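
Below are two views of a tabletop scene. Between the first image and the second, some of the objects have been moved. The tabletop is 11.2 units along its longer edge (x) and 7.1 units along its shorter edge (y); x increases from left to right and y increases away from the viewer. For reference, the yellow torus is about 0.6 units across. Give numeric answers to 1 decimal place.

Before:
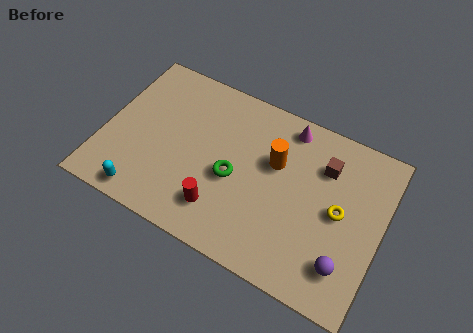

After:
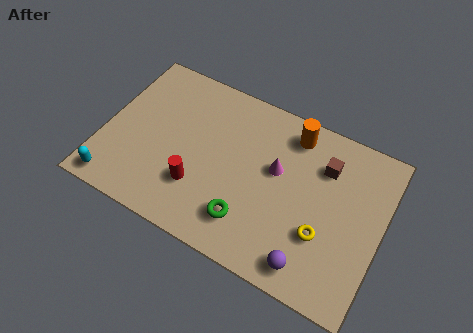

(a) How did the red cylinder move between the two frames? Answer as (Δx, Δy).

(-1.0, 0.5)

From the two frames, the red cylinder sits at roughly (5.0, 1.6) before and (4.0, 2.1) after.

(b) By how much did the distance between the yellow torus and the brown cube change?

+1.0

Before: roughly 1.8 units apart; after: 2.8. That's 1.0 units further apart.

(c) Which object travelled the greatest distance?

the magenta cone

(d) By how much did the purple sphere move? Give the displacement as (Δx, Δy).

(-1.3, -0.6)

The purple sphere was at about (10.0, 1.6) and moved to about (8.7, 1.0).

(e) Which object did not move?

the brown cube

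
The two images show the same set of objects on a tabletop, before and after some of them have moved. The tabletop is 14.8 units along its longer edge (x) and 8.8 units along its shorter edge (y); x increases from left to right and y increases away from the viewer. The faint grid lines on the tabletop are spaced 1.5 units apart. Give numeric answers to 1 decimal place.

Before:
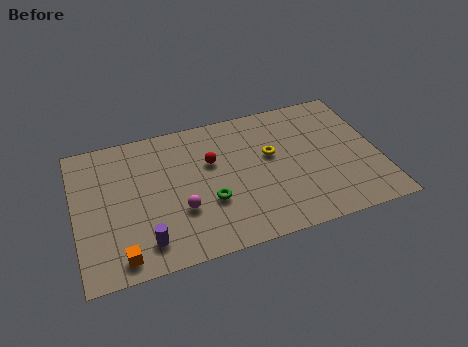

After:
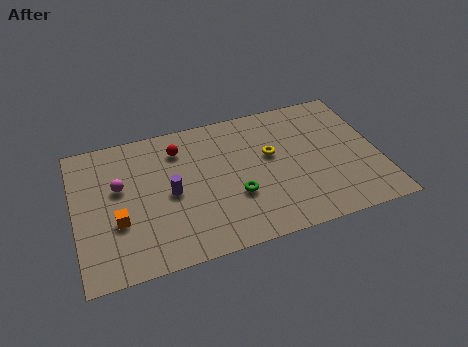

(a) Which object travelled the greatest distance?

the magenta sphere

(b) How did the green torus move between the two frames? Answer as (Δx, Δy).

(1.3, 0.0)

From the two frames, the green torus sits at roughly (6.4, 3.1) before and (7.7, 3.1) after.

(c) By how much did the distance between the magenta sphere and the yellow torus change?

+2.3

They were about 5.1 units apart before and 7.4 after — 2.3 units further apart.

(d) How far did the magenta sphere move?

3.6

From (5.0, 3.0) to (2.2, 5.3), the magenta sphere covered √(2.8² + 2.3²) ≈ 3.6 units.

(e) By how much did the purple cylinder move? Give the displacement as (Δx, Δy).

(1.4, 2.6)

The purple cylinder was at about (3.2, 1.6) and moved to about (4.6, 4.2).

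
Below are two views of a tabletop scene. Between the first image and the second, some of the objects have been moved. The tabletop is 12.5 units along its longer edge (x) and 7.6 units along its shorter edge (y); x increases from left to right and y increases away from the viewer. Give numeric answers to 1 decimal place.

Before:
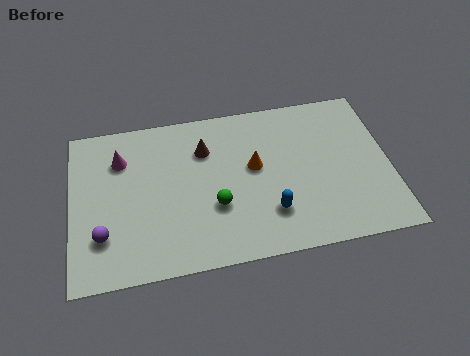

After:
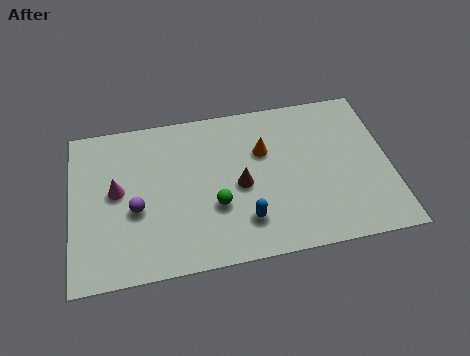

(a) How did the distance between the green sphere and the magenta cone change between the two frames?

-0.6

Before: roughly 4.6 units apart; after: 4.0. That's 0.6 units closer together.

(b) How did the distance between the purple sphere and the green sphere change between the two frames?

-1.3

The distance was about 4.4 in the first image and 3.1 in the second, so they moved 1.3 units closer together.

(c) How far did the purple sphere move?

1.6

The purple sphere moved from about (1.2, 2.1) to (2.5, 3.1), a distance of √(1.3² + 1.0²) ≈ 1.6.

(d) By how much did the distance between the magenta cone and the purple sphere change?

-2.4

The distance was about 3.6 in the first image and 1.2 in the second, so they moved 2.4 units closer together.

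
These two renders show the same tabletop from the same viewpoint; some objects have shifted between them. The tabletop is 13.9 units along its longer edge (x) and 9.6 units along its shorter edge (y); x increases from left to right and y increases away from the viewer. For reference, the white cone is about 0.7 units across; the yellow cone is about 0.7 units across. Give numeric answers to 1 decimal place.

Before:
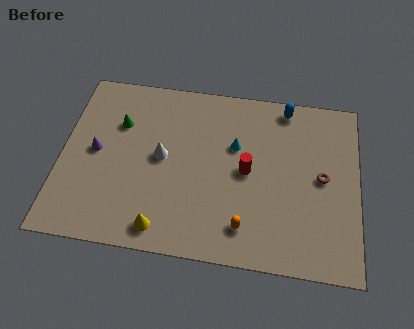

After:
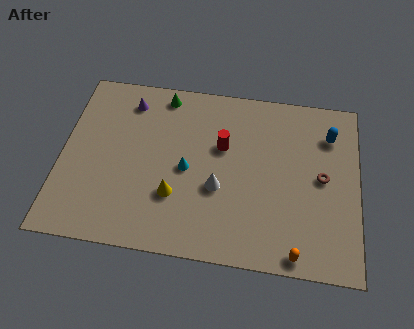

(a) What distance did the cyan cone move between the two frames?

2.7

From (8.1, 6.1) to (5.9, 4.5), the cyan cone covered √(2.2² + 1.6²) ≈ 2.7 units.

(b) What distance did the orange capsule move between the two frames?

2.6

The orange capsule moved from about (8.7, 1.8) to (11.1, 0.8), a distance of √(2.4² + 1.0²) ≈ 2.6.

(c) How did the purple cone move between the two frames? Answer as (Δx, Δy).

(1.4, 3.0)

From the two frames, the purple cone sits at roughly (1.6, 4.9) before and (3.0, 7.9) after.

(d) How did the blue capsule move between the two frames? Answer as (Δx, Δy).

(2.1, -1.3)

From the two frames, the blue capsule sits at roughly (10.4, 8.6) before and (12.5, 7.3) after.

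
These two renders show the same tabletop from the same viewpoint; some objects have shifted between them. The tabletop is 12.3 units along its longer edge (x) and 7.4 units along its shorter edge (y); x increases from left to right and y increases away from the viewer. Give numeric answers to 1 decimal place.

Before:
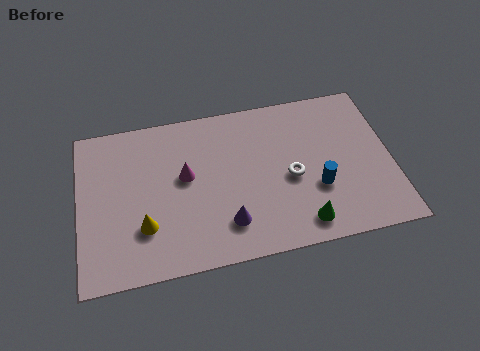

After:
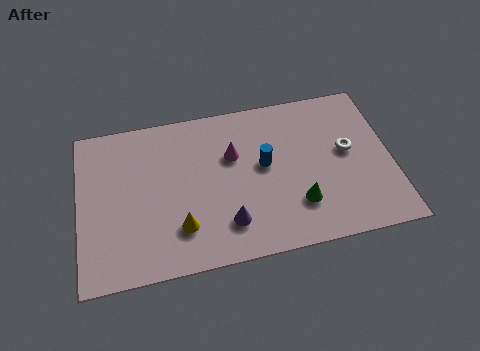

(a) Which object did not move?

the purple cone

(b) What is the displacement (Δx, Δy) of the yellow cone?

(1.4, -0.3)

The yellow cone was at about (2.5, 2.2) and moved to about (3.9, 1.9).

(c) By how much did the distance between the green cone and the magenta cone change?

-1.7

Before: roughly 5.4 units apart; after: 3.7. That's 1.7 units closer together.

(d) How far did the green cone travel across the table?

0.9

The green cone was near (8.6, 1.1) before and (8.5, 2.0) after, so it travelled √(0.1² + 0.9²) ≈ 0.9 units.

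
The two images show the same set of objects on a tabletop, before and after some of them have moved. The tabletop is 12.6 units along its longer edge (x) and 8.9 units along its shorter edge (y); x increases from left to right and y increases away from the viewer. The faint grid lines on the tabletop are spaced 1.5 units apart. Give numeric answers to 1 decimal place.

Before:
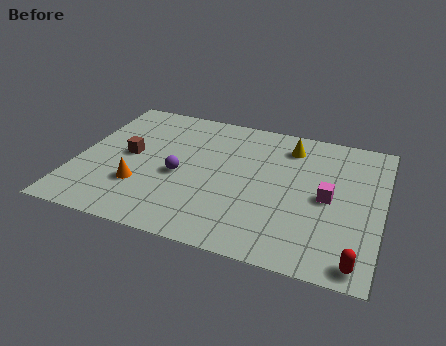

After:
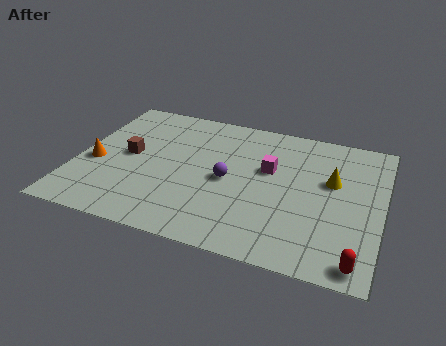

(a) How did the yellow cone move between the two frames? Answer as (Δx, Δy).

(1.9, -1.8)

The yellow cone was at about (8.6, 7.2) and moved to about (10.5, 5.4).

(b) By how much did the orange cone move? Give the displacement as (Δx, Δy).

(-2.0, 1.0)

The orange cone was at about (2.8, 2.7) and moved to about (0.8, 3.7).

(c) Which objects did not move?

the brown cube and the red capsule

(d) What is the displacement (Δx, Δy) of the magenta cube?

(-2.5, 1.1)

From the two frames, the magenta cube sits at roughly (10.4, 4.3) before and (7.9, 5.4) after.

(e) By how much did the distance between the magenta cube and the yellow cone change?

-0.8

Before: roughly 3.4 units apart; after: 2.6. That's 0.8 units closer together.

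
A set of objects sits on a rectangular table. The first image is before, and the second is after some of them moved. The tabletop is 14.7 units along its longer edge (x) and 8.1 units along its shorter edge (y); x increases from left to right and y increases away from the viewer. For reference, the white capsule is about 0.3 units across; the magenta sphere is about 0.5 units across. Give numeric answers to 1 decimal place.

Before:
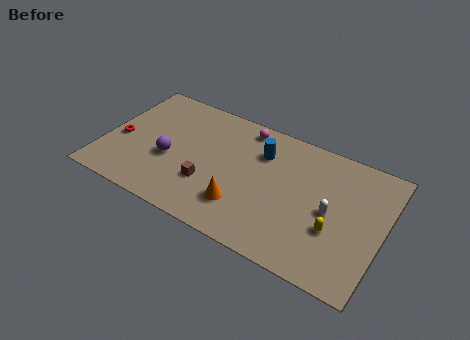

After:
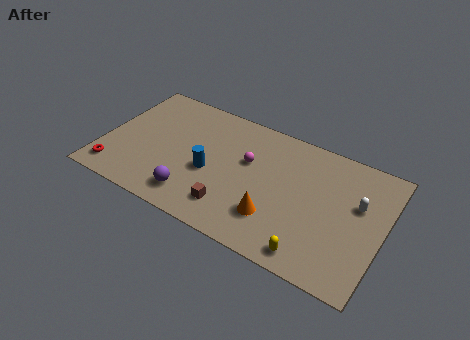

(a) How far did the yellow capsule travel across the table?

2.1

The yellow capsule was near (12.3, 2.9) before and (11.4, 1.0) after, so it travelled √(0.9² + 1.9²) ≈ 2.1 units.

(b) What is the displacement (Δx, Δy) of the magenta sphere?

(0.5, -2.1)

The magenta sphere started near (7.0, 7.1) and ended near (7.5, 5.0).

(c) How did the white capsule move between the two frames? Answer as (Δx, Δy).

(1.3, 1.1)

The white capsule was at about (12.0, 3.9) and moved to about (13.3, 5.0).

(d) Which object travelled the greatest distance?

the blue cylinder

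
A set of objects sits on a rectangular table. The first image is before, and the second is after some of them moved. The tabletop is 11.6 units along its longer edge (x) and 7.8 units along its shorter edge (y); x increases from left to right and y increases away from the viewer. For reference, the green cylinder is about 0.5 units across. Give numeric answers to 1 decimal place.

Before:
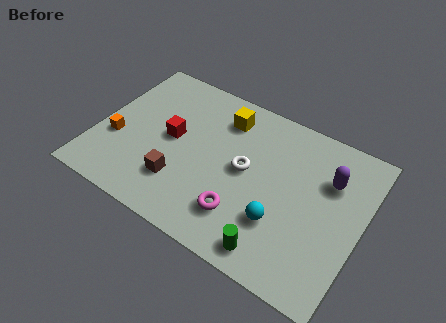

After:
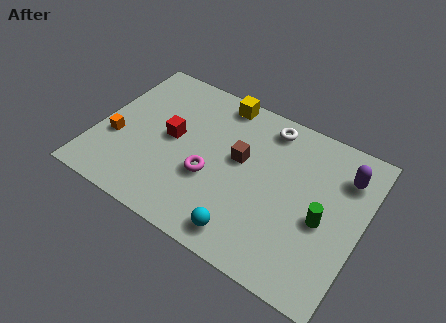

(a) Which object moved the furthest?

the brown cube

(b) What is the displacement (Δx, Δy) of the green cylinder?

(1.7, 2.4)

From the two frames, the green cylinder sits at roughly (8.3, 1.0) before and (10.0, 3.4) after.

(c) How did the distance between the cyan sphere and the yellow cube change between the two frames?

+1.4

The distance was about 4.9 in the first image and 6.3 in the second, so they moved 1.4 units further apart.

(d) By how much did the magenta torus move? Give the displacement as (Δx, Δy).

(-1.6, 1.1)

The magenta torus was at about (6.7, 1.9) and moved to about (5.1, 3.0).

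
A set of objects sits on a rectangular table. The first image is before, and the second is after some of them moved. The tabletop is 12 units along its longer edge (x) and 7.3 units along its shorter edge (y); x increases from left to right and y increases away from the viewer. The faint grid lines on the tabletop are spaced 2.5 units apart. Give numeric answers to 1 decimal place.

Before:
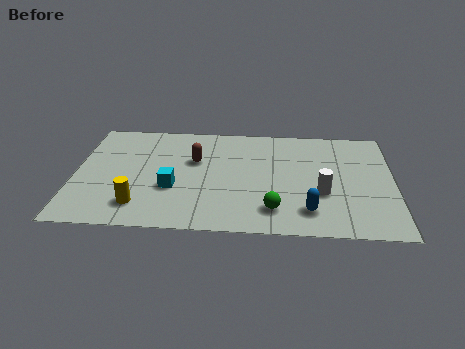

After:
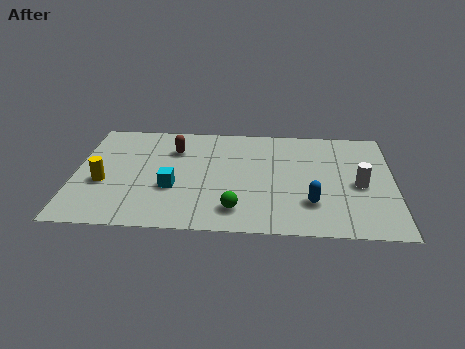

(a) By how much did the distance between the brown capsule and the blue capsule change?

+0.9

Before: roughly 5.3 units apart; after: 6.2. That's 0.9 units further apart.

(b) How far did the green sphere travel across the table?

1.4

The green sphere moved from about (7.5, 1.5) to (6.1, 1.4), a distance of √(1.4² + 0.1²) ≈ 1.4.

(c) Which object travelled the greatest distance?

the yellow cylinder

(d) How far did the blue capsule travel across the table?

0.5

The blue capsule was near (8.8, 1.5) before and (8.9, 2.0) after, so it travelled √(0.1² + 0.5²) ≈ 0.5 units.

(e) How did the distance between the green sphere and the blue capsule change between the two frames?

+1.6

The distance was about 1.3 in the first image and 2.9 in the second, so they moved 1.6 units further apart.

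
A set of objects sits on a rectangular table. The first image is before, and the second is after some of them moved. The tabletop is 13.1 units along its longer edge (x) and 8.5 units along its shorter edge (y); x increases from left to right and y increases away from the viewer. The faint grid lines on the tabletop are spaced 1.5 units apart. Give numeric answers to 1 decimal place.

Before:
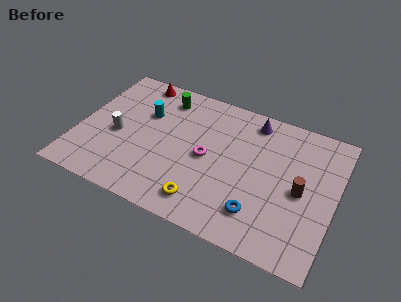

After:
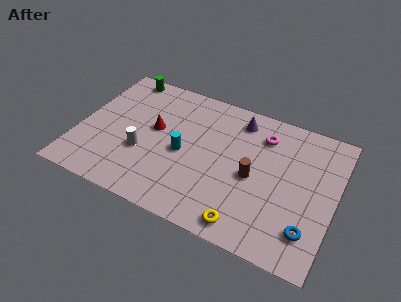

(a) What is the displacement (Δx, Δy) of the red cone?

(1.3, -2.8)

The red cone was at about (2.5, 7.6) and moved to about (3.8, 4.8).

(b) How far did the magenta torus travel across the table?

3.6

The magenta torus moved from about (6.6, 4.1) to (9.2, 6.6), a distance of √(2.6² + 2.5²) ≈ 3.6.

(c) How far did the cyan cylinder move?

2.8

From (3.2, 5.6) to (5.4, 3.9), the cyan cylinder covered √(2.2² + 1.7²) ≈ 2.8 units.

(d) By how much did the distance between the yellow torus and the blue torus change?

+0.4

The distance was about 2.7 in the first image and 3.1 in the second, so they moved 0.4 units further apart.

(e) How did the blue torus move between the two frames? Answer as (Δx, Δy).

(2.5, 0.0)

The blue torus started near (9.5, 1.9) and ended near (12.0, 1.9).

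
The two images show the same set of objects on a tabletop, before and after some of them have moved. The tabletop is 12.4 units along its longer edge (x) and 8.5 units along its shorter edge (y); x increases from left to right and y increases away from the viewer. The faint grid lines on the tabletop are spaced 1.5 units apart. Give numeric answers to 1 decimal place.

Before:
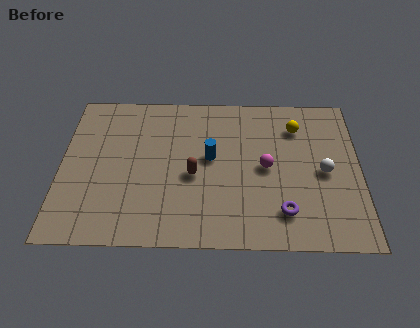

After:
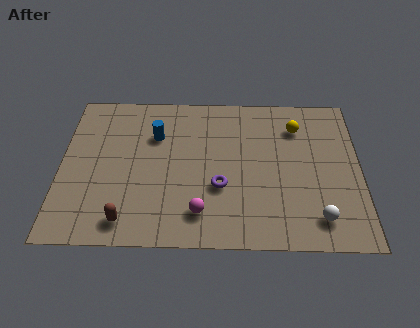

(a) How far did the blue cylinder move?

2.6

The blue cylinder moved from about (6.2, 4.7) to (3.9, 5.9), a distance of √(2.3² + 1.2²) ≈ 2.6.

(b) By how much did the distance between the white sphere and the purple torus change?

+1.5

The distance was about 2.8 in the first image and 4.3 in the second, so they moved 1.5 units further apart.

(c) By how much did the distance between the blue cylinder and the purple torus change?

-0.3

They were about 4.2 units apart before and 3.9 after — 0.3 units closer together.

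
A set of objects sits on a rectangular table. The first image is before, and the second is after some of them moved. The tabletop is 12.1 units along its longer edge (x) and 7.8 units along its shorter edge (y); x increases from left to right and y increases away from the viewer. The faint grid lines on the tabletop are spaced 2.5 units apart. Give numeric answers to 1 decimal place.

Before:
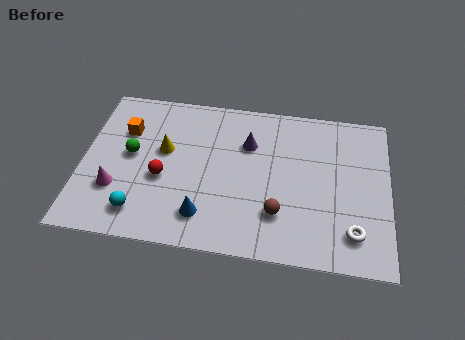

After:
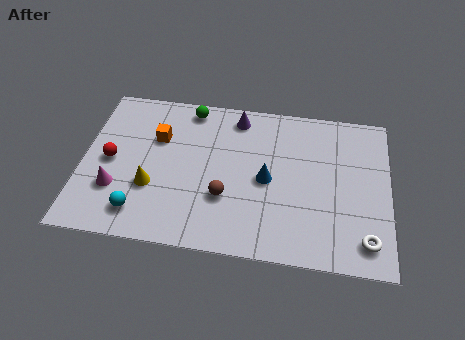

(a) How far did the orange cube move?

1.3

The orange cube was near (1.6, 5.4) before and (2.9, 5.2) after, so it travelled √(1.3² + 0.2²) ≈ 1.3 units.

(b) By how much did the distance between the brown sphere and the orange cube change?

-3.2

Before: roughly 7.0 units apart; after: 3.8. That's 3.2 units closer together.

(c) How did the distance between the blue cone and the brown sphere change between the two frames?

-1.0

The distance was about 2.9 in the first image and 1.9 in the second, so they moved 1.0 units closer together.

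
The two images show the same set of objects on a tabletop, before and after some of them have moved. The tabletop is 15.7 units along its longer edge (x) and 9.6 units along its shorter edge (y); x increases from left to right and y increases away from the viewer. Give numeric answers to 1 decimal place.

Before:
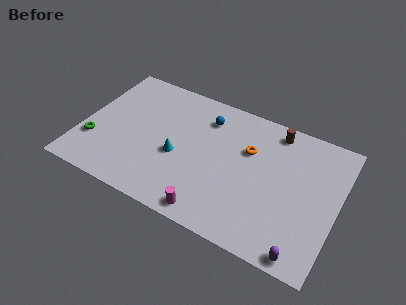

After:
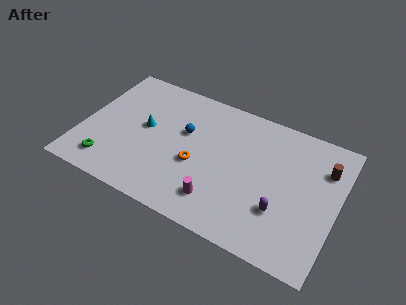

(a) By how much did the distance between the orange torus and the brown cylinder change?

+5.6

The distance was about 2.5 in the first image and 8.1 in the second, so they moved 5.6 units further apart.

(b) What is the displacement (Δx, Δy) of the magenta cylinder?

(0.3, 1.0)

The magenta cylinder was at about (8.5, 1.0) and moved to about (8.8, 2.0).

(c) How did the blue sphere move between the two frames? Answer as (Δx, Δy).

(-1.1, -1.6)

The blue sphere started near (7.3, 7.5) and ended near (6.2, 5.9).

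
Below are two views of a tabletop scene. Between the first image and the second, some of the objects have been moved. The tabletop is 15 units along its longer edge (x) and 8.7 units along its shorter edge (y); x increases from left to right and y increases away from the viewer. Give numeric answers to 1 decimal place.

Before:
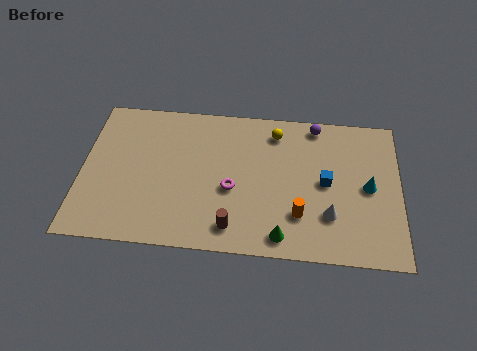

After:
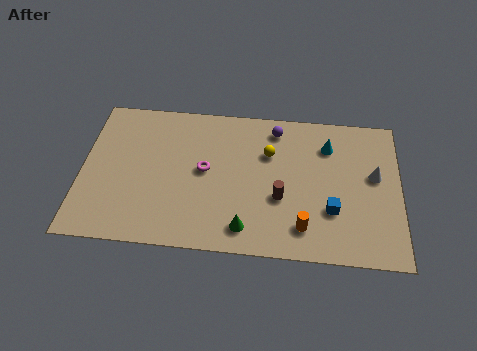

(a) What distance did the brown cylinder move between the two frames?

2.9

From (7.2, 1.4) to (9.4, 3.3), the brown cylinder covered √(2.2² + 1.9²) ≈ 2.9 units.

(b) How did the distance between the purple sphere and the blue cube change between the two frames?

+1.9

They were about 3.4 units apart before and 5.3 after — 1.9 units further apart.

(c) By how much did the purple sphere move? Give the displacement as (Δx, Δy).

(-1.9, -0.4)

The purple sphere started near (11.0, 7.8) and ended near (9.1, 7.4).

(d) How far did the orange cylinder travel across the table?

0.7

The orange cylinder moved from about (10.3, 2.4) to (10.5, 1.7), a distance of √(0.2² + 0.7²) ≈ 0.7.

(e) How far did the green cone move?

1.7

The green cone moved from about (9.5, 1.1) to (7.8, 1.4), a distance of √(1.7² + 0.3²) ≈ 1.7.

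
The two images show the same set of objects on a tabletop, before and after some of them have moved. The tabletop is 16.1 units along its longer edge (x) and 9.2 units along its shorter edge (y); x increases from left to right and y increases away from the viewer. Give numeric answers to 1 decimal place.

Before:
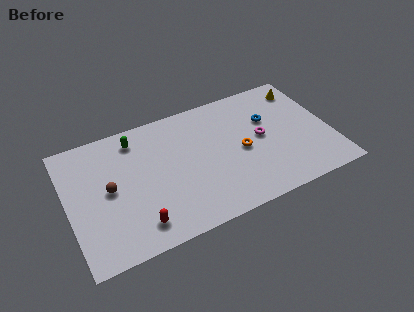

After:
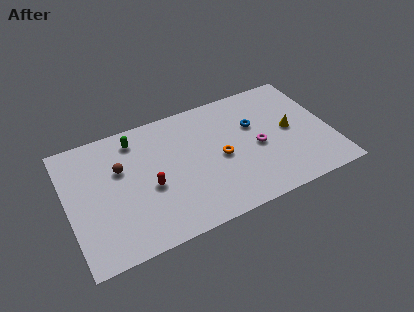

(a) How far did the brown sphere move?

1.4

The brown sphere was near (2.5, 4.7) before and (3.3, 5.9) after, so it travelled √(0.8² + 1.2²) ≈ 1.4 units.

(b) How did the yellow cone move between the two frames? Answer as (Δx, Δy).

(-1.2, -2.9)

The yellow cone started near (14.9, 7.6) and ended near (13.7, 4.7).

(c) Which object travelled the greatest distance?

the yellow cone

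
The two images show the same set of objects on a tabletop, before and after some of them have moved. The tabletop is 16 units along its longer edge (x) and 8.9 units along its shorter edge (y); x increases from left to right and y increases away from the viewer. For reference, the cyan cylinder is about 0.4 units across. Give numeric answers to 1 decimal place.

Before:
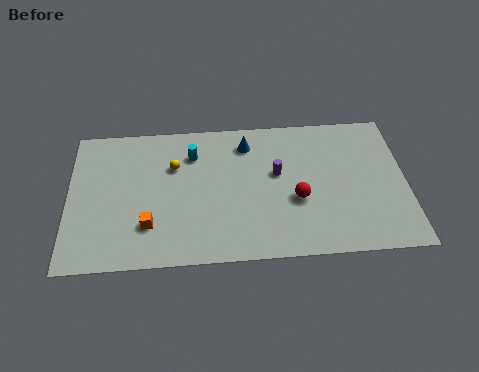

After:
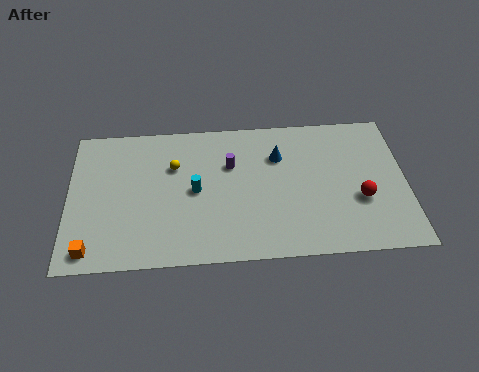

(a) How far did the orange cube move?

3.0

The orange cube moved from about (3.8, 2.4) to (1.1, 1.1), a distance of √(2.7² + 1.3²) ≈ 3.0.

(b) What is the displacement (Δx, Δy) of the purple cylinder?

(-2.2, 0.7)

The purple cylinder was at about (9.9, 5.2) and moved to about (7.7, 5.9).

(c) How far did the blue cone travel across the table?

1.7

From (8.5, 7.2) to (10.0, 6.3), the blue cone covered √(1.5² + 0.9²) ≈ 1.7 units.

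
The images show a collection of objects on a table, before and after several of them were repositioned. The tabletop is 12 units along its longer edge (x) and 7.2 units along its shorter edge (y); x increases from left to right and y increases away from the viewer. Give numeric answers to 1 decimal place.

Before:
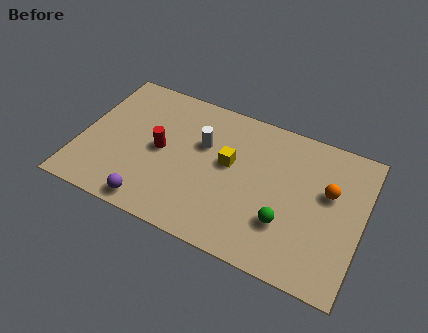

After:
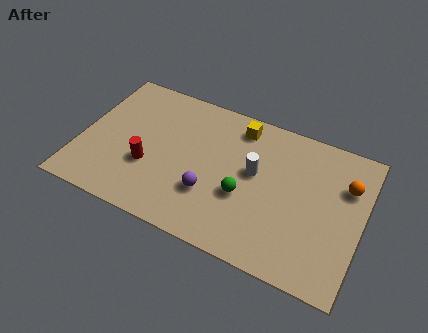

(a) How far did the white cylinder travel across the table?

2.4

The white cylinder was near (5.1, 4.6) before and (7.4, 4.1) after, so it travelled √(2.3² + 0.5²) ≈ 2.4 units.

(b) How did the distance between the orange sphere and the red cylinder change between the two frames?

+1.4

They were about 7.1 units apart before and 8.5 after — 1.4 units further apart.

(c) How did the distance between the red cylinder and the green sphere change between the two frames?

-1.6

Before: roughly 5.7 units apart; after: 4.1. That's 1.6 units closer together.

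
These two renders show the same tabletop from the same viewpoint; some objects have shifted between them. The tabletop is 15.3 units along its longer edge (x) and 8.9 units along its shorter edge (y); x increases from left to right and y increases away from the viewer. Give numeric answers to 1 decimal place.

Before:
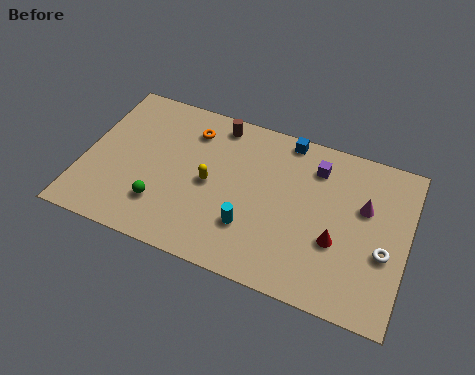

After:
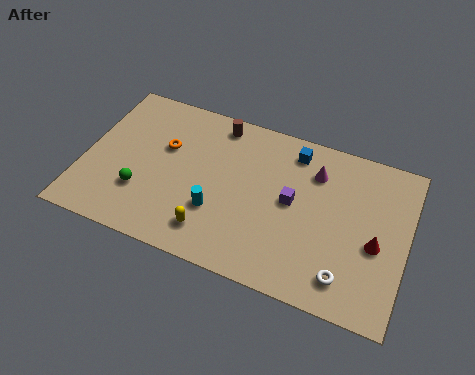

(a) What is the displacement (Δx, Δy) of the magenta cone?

(-2.4, 1.1)

The magenta cone was at about (13.2, 5.6) and moved to about (10.8, 6.7).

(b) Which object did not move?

the brown cylinder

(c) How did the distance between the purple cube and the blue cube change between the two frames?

+0.9

The distance was about 1.9 in the first image and 2.8 in the second, so they moved 0.9 units further apart.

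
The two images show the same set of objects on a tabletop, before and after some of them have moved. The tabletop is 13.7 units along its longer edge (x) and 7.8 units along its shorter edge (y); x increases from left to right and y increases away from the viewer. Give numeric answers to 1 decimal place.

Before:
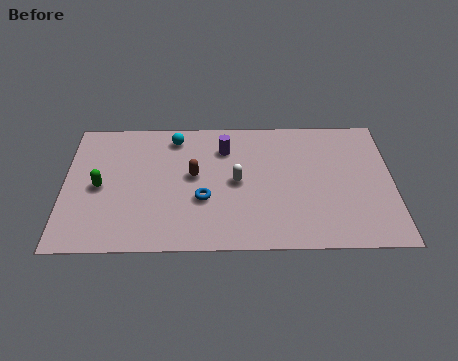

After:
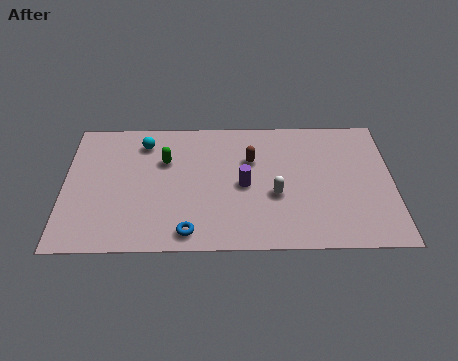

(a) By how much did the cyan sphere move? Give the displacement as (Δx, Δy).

(-1.3, -0.3)

The cyan sphere was at about (4.6, 6.6) and moved to about (3.3, 6.3).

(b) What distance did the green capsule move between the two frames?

3.1

From (1.5, 3.7) to (4.2, 5.2), the green capsule covered √(2.7² + 1.5²) ≈ 3.1 units.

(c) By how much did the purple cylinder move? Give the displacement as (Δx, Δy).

(0.8, -2.2)

From the two frames, the purple cylinder sits at roughly (6.7, 5.9) before and (7.5, 3.7) after.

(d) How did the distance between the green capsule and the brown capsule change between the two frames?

-0.3

Before: roughly 3.9 units apart; after: 3.6. That's 0.3 units closer together.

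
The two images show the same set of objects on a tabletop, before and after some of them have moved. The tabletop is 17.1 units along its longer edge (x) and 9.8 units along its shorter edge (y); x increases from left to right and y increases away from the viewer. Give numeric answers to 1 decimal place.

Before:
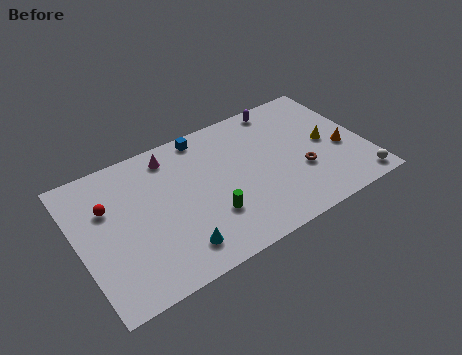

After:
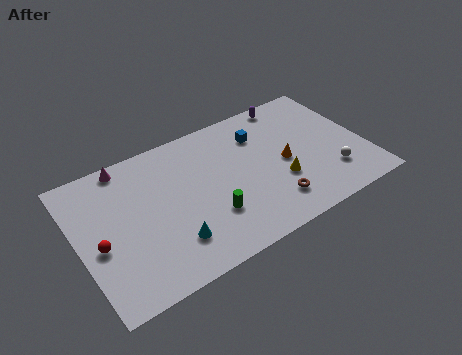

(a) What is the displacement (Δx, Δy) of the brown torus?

(-2.0, -1.4)

From the two frames, the brown torus sits at roughly (13.1, 3.5) before and (11.1, 2.1) after.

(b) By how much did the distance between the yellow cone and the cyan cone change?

-3.3

They were about 10.1 units apart before and 6.8 after — 3.3 units closer together.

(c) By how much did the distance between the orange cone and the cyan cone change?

-3.1

Before: roughly 10.6 units apart; after: 7.5. That's 3.1 units closer together.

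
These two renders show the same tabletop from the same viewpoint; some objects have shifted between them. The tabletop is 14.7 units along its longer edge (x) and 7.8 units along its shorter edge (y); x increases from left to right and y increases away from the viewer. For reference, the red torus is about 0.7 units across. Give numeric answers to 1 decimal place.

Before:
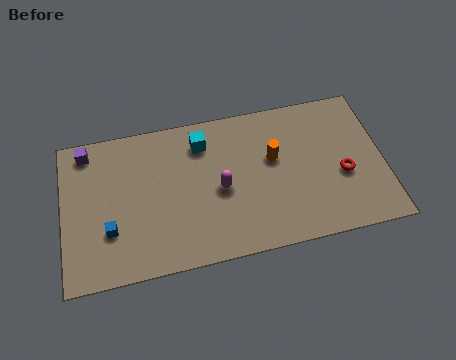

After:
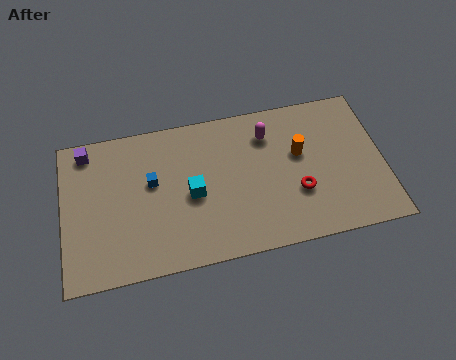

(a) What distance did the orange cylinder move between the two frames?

1.2

The orange cylinder was near (9.7, 4.7) before and (10.9, 4.7) after, so it travelled √(1.2² + 0.0²) ≈ 1.2 units.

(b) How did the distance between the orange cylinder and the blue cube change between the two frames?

-1.1

Before: roughly 7.9 units apart; after: 6.8. That's 1.1 units closer together.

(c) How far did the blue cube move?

2.9

The blue cube moved from about (2.1, 2.5) to (4.1, 4.6), a distance of √(2.0² + 2.1²) ≈ 2.9.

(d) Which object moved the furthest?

the magenta capsule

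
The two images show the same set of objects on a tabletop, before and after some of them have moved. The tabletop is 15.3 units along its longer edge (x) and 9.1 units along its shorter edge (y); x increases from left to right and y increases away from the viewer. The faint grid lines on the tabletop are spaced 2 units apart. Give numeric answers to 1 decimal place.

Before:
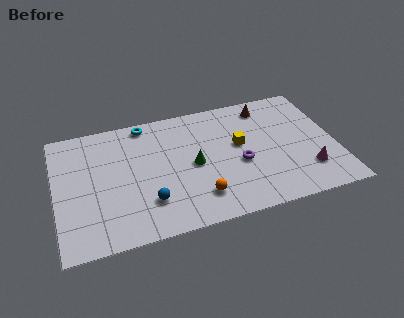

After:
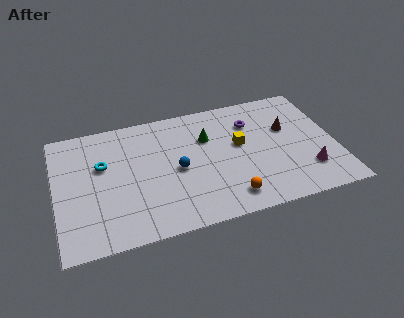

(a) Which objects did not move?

the yellow cube and the magenta cone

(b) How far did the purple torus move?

3.0

The purple torus was near (10.0, 3.8) before and (10.9, 6.7) after, so it travelled √(0.9² + 2.9²) ≈ 3.0 units.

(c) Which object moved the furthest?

the cyan torus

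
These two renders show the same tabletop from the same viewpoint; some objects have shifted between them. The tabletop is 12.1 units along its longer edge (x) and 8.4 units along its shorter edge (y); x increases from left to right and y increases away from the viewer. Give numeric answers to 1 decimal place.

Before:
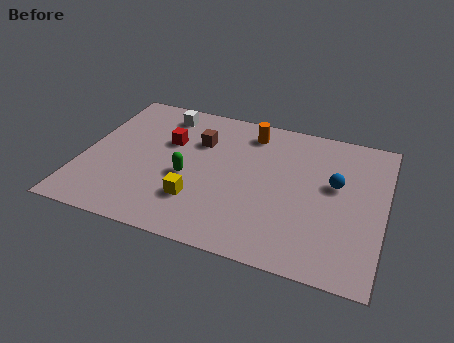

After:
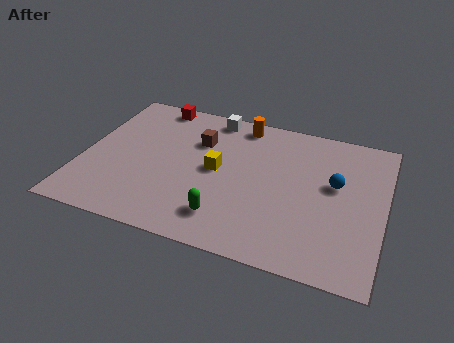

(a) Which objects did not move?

the brown cube and the blue sphere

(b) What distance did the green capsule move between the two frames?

2.5

The green capsule was near (4.3, 3.5) before and (6.0, 1.7) after, so it travelled √(1.7² + 1.8²) ≈ 2.5 units.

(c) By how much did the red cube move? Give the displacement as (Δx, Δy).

(-0.8, 2.2)

The red cube started near (3.3, 5.4) and ended near (2.5, 7.6).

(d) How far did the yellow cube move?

2.1

From (4.8, 2.3) to (5.4, 4.3), the yellow cube covered √(0.6² + 2.0²) ≈ 2.1 units.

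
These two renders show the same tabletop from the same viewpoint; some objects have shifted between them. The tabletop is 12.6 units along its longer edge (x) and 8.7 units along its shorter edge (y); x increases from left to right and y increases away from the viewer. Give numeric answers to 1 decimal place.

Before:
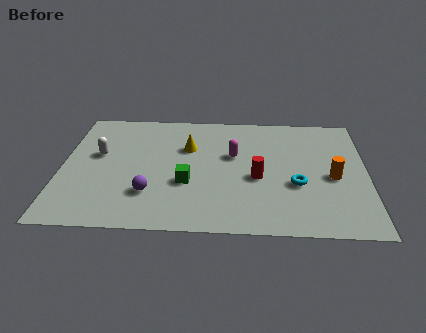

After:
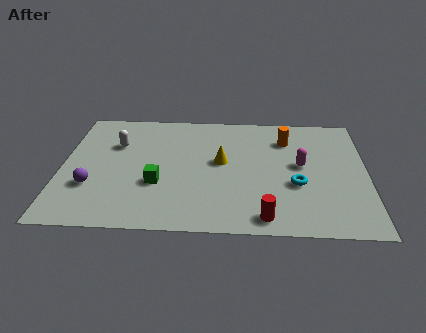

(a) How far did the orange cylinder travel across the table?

3.3

The orange cylinder was near (11.2, 3.9) before and (9.3, 6.6) after, so it travelled √(1.9² + 2.7²) ≈ 3.3 units.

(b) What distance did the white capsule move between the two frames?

1.1

From (1.5, 5.1) to (2.2, 5.9), the white capsule covered √(0.7² + 0.8²) ≈ 1.1 units.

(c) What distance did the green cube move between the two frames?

1.2

The green cube moved from about (5.2, 3.2) to (4.0, 3.1), a distance of √(1.2² + 0.1²) ≈ 1.2.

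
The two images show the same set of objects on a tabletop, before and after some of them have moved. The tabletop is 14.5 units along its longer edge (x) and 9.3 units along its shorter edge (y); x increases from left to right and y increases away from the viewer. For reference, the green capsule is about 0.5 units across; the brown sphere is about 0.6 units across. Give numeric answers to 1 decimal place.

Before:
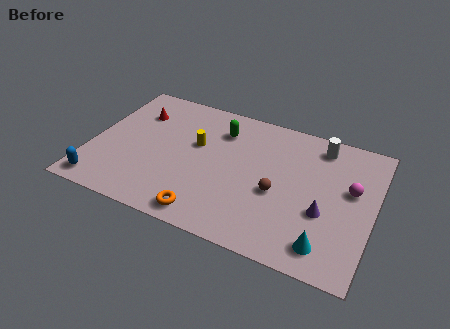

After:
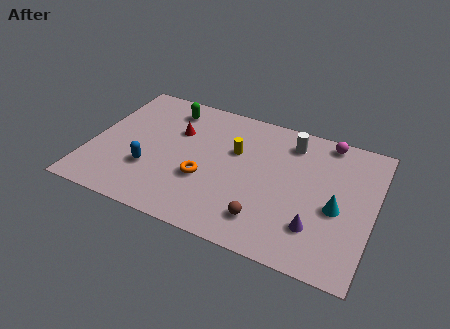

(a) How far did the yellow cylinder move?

2.0

The yellow cylinder moved from about (5.3, 5.6) to (7.3, 5.9), a distance of √(2.0² + 0.3²) ≈ 2.0.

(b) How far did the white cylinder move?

1.5

The white cylinder was near (11.5, 7.9) before and (10.0, 7.6) after, so it travelled √(1.5² + 0.3²) ≈ 1.5 units.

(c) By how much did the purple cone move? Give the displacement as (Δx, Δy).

(-0.3, -1.1)

The purple cone was at about (12.1, 3.5) and moved to about (11.8, 2.4).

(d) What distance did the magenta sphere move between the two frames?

3.3

From (13.3, 5.5) to (11.8, 8.4), the magenta sphere covered √(1.5² + 2.9²) ≈ 3.3 units.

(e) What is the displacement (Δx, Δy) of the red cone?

(2.2, -0.6)

The red cone started near (2.0, 6.8) and ended near (4.2, 6.2).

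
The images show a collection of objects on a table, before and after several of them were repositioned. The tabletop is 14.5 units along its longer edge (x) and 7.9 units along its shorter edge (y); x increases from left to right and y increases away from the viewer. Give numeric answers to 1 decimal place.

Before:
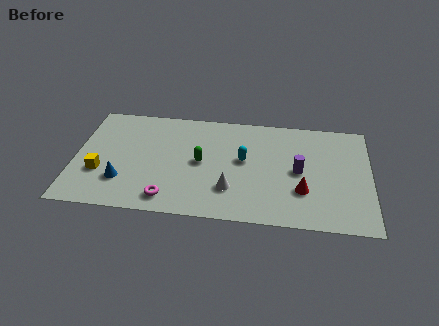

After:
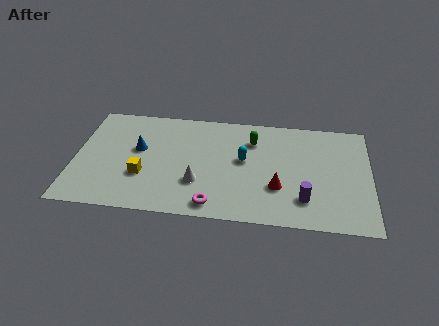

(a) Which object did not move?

the cyan capsule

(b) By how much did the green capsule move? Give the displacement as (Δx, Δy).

(2.5, 1.9)

From the two frames, the green capsule sits at roughly (6.2, 4.0) before and (8.7, 5.9) after.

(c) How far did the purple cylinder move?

2.0

The purple cylinder moved from about (11.0, 3.9) to (11.3, 1.9), a distance of √(0.3² + 2.0²) ≈ 2.0.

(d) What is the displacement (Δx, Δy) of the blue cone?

(0.7, 2.4)

The blue cone started near (2.4, 2.2) and ended near (3.1, 4.6).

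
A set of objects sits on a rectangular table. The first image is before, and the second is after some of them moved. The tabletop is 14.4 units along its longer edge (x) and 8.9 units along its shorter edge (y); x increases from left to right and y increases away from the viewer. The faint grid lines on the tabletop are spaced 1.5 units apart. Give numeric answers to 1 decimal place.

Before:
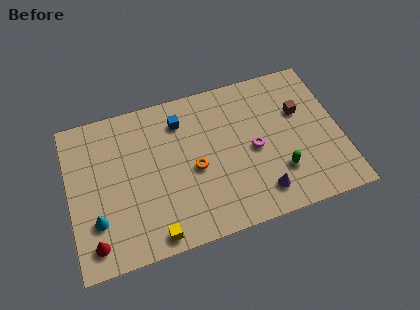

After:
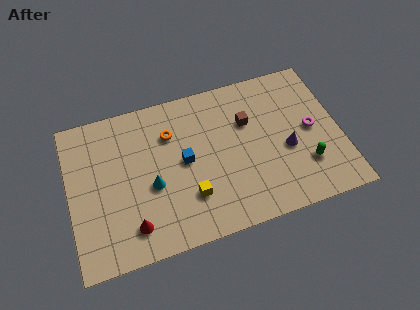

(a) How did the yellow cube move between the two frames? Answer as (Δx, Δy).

(2.0, 1.6)

From the two frames, the yellow cube sits at roughly (4.2, 0.9) before and (6.2, 2.5) after.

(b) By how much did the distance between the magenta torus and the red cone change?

+1.1

They were about 9.1 units apart before and 10.2 after — 1.1 units further apart.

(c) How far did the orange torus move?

2.6

The orange torus was near (6.6, 4.0) before and (5.5, 6.4) after, so it travelled √(1.1² + 2.4²) ≈ 2.6 units.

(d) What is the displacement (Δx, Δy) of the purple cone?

(1.6, 2.1)

The purple cone was at about (9.9, 1.6) and moved to about (11.5, 3.7).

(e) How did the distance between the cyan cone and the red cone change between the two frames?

+1.1

Before: roughly 1.2 units apart; after: 2.3. That's 1.1 units further apart.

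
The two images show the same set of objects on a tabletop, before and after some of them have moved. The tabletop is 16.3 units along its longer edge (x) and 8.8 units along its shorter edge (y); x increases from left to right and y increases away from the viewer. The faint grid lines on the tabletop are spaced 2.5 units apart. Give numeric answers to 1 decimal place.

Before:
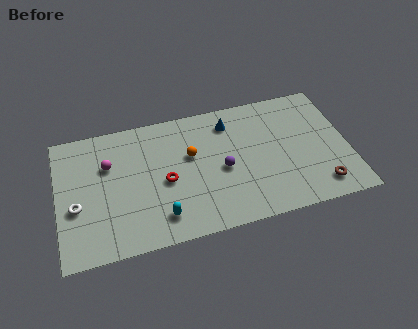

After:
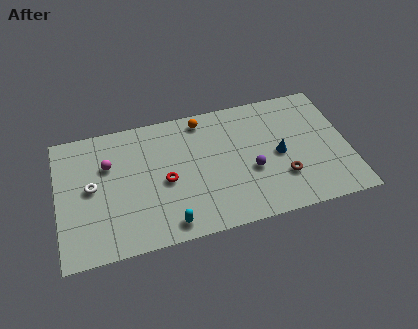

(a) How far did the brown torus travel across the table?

2.3

From (14.5, 1.5) to (12.5, 2.6), the brown torus covered √(2.0² + 1.1²) ≈ 2.3 units.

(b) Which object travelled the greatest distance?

the blue cone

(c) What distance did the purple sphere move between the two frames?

1.7

The purple sphere was near (9.2, 4.0) before and (10.8, 3.5) after, so it travelled √(1.6² + 0.5²) ≈ 1.7 units.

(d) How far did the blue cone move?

3.9

The blue cone moved from about (9.8, 7.1) to (12.4, 4.2), a distance of √(2.6² + 2.9²) ≈ 3.9.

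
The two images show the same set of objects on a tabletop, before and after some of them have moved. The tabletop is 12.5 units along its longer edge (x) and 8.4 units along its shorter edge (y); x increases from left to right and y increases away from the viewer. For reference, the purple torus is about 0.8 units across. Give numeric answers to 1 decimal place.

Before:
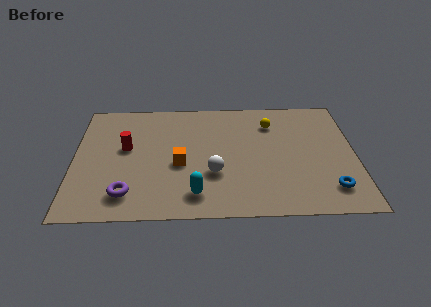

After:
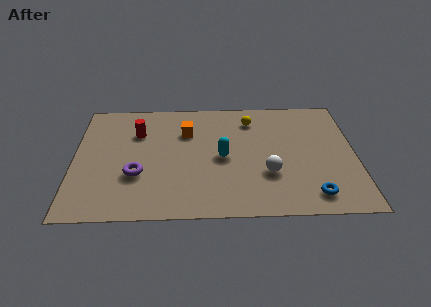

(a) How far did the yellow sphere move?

0.9

The yellow sphere moved from about (8.8, 6.4) to (7.9, 6.7), a distance of √(0.9² + 0.3²) ≈ 0.9.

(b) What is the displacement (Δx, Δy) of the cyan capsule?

(1.2, 2.5)

From the two frames, the cyan capsule sits at roughly (5.4, 1.5) before and (6.6, 4.0) after.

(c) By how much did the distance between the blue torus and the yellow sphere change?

+0.7

They were about 5.3 units apart before and 6.0 after — 0.7 units further apart.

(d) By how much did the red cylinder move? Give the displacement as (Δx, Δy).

(0.5, 1.1)

The red cylinder was at about (2.3, 4.8) and moved to about (2.8, 5.9).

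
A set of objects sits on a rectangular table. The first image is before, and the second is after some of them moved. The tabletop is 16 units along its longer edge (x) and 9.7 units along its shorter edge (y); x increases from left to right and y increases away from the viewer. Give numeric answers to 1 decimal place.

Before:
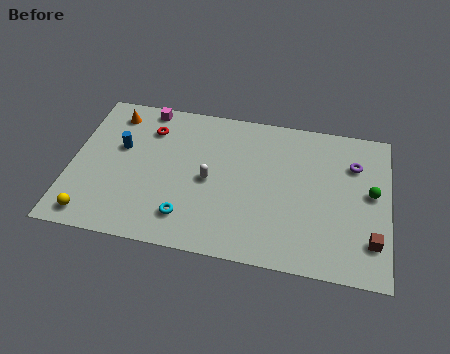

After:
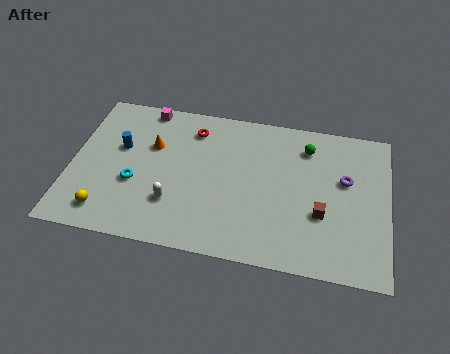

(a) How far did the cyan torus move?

3.2

From (6.0, 2.0) to (3.3, 3.7), the cyan torus covered √(2.7² + 1.7²) ≈ 3.2 units.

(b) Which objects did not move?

the magenta cube and the blue cylinder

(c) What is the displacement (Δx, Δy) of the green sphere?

(-3.3, 2.4)

The green sphere started near (15.1, 5.3) and ended near (11.8, 7.7).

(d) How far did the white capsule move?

2.5

The white capsule was near (7.0, 4.6) before and (5.3, 2.8) after, so it travelled √(1.7² + 1.8²) ≈ 2.5 units.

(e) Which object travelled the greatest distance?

the green sphere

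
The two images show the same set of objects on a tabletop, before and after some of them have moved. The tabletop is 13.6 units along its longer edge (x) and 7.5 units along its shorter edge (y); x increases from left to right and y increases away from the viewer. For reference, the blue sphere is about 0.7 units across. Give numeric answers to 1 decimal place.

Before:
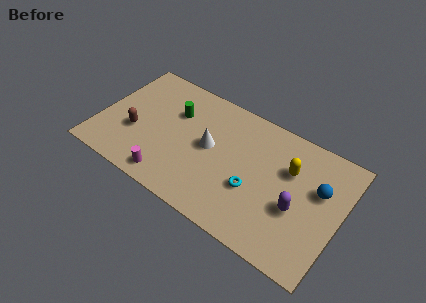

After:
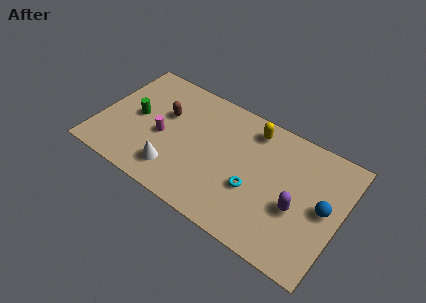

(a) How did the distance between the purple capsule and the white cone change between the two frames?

+1.6

The distance was about 5.2 in the first image and 6.8 in the second, so they moved 1.6 units further apart.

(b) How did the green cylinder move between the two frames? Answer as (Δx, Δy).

(-2.0, -1.3)

The green cylinder was at about (4.0, 5.1) and moved to about (2.0, 3.8).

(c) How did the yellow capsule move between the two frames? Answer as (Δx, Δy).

(-2.3, 1.3)

The yellow capsule was at about (10.6, 5.0) and moved to about (8.3, 6.3).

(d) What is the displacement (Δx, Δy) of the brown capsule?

(1.4, 1.9)

The brown capsule was at about (2.1, 2.8) and moved to about (3.5, 4.7).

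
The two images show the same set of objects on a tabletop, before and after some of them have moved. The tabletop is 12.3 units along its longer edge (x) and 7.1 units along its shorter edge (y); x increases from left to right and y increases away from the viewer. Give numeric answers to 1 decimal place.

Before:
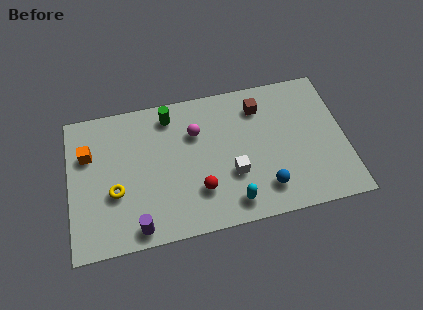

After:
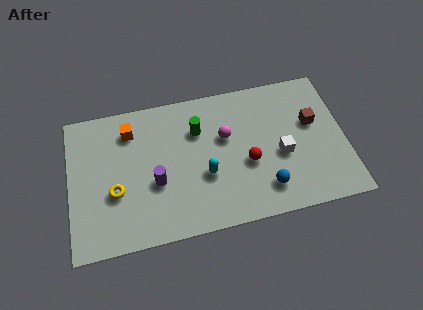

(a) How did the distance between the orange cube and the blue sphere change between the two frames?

-1.3

The distance was about 8.4 in the first image and 7.1 in the second, so they moved 1.3 units closer together.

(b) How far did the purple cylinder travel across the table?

2.2

The purple cylinder moved from about (2.9, 0.8) to (3.8, 2.8), a distance of √(0.9² + 2.0²) ≈ 2.2.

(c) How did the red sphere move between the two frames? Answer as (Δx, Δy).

(2.2, 0.9)

From the two frames, the red sphere sits at roughly (5.7, 2.0) before and (7.9, 2.9) after.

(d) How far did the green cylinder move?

1.6

From (4.6, 6.0) to (5.8, 5.0), the green cylinder covered √(1.2² + 1.0²) ≈ 1.6 units.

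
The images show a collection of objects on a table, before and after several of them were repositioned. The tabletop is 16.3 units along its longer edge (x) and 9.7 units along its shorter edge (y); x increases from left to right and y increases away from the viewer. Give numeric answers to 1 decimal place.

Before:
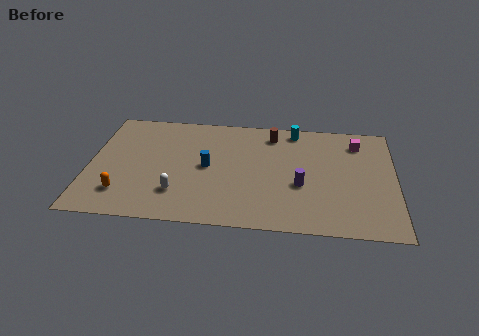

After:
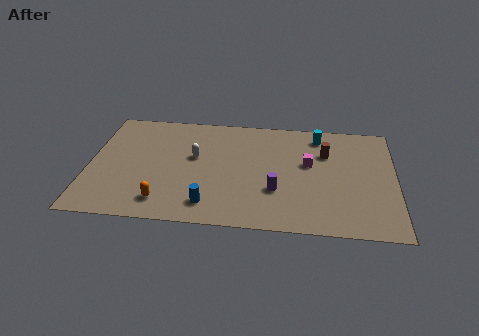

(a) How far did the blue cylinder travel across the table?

3.2

From (6.3, 4.9) to (6.5, 1.7), the blue cylinder covered √(0.2² + 3.2²) ≈ 3.2 units.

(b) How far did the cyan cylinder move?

1.4

The cyan cylinder moved from about (10.9, 8.6) to (12.2, 8.2), a distance of √(1.3² + 0.4²) ≈ 1.4.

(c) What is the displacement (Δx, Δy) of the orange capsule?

(2.2, -0.5)

The orange capsule was at about (1.9, 2.2) and moved to about (4.1, 1.7).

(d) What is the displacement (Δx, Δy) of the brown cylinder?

(2.9, -1.4)

From the two frames, the brown cylinder sits at roughly (9.7, 8.1) before and (12.6, 6.7) after.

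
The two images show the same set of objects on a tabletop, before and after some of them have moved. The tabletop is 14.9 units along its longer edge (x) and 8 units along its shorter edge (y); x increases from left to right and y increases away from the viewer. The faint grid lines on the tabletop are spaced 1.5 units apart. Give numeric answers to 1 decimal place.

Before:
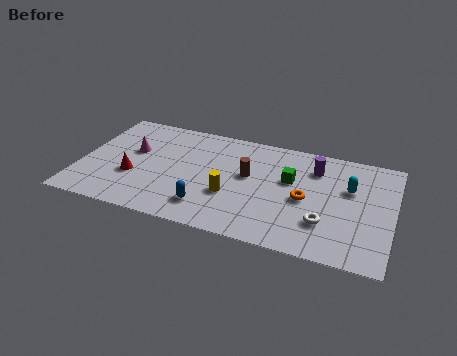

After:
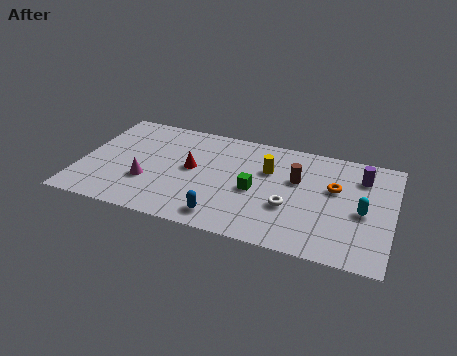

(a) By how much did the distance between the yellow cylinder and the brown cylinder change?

-0.4

The distance was about 1.8 in the first image and 1.4 in the second, so they moved 0.4 units closer together.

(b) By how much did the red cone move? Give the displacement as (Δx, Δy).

(2.7, 1.4)

The red cone was at about (2.6, 2.9) and moved to about (5.3, 4.3).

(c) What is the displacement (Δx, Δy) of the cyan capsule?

(0.7, -1.5)

The cyan capsule was at about (12.8, 5.1) and moved to about (13.5, 3.6).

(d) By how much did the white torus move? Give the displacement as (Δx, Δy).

(-1.7, 0.6)

The white torus started near (11.8, 2.3) and ended near (10.1, 2.9).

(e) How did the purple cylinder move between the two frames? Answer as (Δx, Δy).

(2.2, 0.0)

The purple cylinder started near (11.1, 6.1) and ended near (13.3, 6.1).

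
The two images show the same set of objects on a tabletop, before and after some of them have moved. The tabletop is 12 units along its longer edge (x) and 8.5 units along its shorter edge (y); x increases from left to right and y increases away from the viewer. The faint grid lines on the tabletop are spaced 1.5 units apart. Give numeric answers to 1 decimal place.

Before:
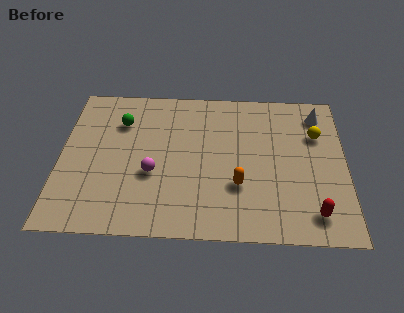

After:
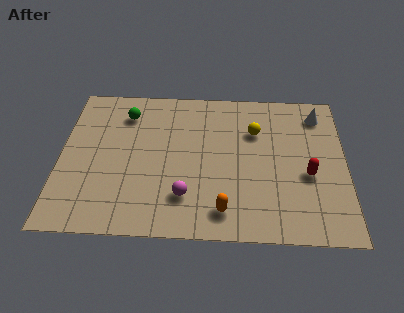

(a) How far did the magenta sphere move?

1.8

The magenta sphere was near (3.9, 3.3) before and (5.3, 2.1) after, so it travelled √(1.4² + 1.2²) ≈ 1.8 units.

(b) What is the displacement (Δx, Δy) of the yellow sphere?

(-2.6, 0.1)

From the two frames, the yellow sphere sits at roughly (10.8, 5.8) before and (8.2, 5.9) after.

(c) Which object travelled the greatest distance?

the yellow sphere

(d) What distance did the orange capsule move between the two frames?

1.5

The orange capsule was near (7.5, 2.8) before and (6.9, 1.4) after, so it travelled √(0.6² + 1.4²) ≈ 1.5 units.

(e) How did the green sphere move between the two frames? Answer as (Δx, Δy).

(0.2, 0.5)

From the two frames, the green sphere sits at roughly (2.5, 6.2) before and (2.7, 6.7) after.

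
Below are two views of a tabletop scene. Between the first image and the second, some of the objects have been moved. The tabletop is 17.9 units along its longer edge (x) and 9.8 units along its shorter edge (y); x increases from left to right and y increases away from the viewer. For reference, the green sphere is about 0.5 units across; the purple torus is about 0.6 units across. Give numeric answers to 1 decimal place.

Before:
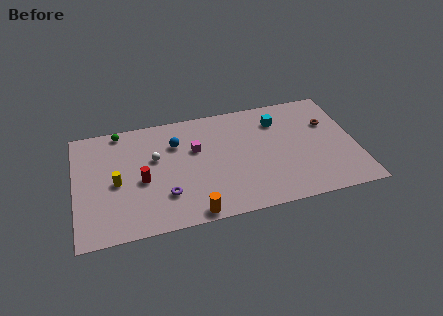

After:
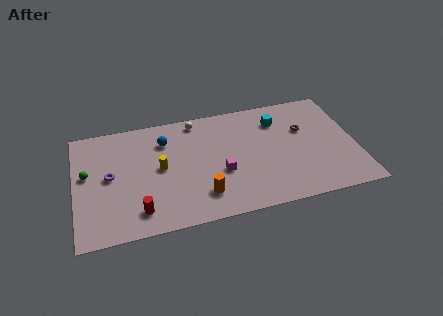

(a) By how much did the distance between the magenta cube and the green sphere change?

+3.2

The distance was about 5.4 in the first image and 8.6 in the second, so they moved 3.2 units further apart.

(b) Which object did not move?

the cyan cube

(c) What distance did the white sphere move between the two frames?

3.9

From (5.1, 6.0) to (7.9, 8.7), the white sphere covered √(2.8² + 2.7²) ≈ 3.9 units.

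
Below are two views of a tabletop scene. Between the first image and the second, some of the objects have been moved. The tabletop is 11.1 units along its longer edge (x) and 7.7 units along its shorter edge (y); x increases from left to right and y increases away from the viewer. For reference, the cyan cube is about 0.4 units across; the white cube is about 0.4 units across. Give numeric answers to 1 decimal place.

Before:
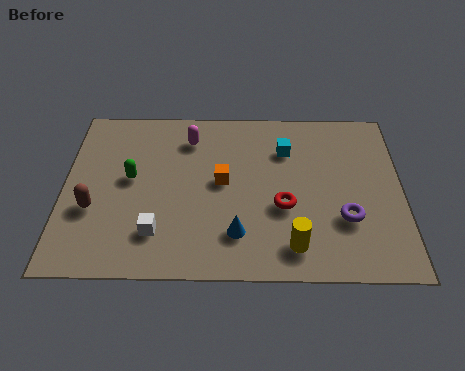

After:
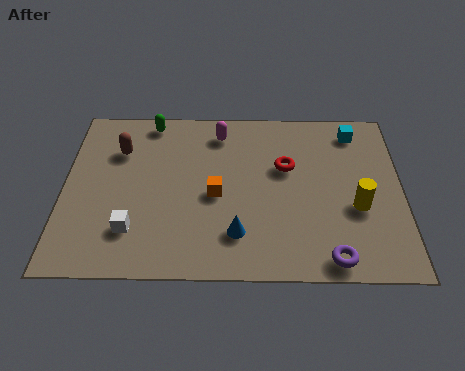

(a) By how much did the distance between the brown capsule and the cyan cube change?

+1.0

The distance was about 6.9 in the first image and 7.9 in the second, so they moved 1.0 units further apart.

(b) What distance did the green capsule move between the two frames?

2.8

The green capsule moved from about (2.2, 4.2) to (2.8, 6.9), a distance of √(0.6² + 2.7²) ≈ 2.8.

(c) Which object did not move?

the blue cone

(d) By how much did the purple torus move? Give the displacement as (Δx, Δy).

(-0.5, -1.7)

The purple torus started near (9.2, 2.5) and ended near (8.7, 0.8).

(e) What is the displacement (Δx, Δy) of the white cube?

(-0.8, 0.1)

The white cube was at about (3.1, 1.8) and moved to about (2.3, 1.9).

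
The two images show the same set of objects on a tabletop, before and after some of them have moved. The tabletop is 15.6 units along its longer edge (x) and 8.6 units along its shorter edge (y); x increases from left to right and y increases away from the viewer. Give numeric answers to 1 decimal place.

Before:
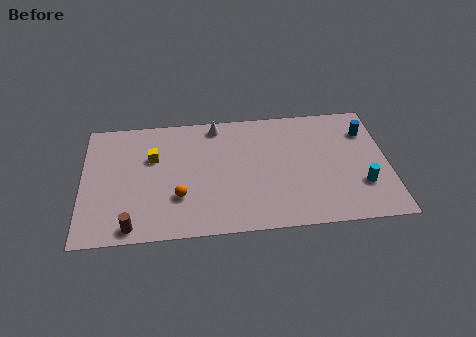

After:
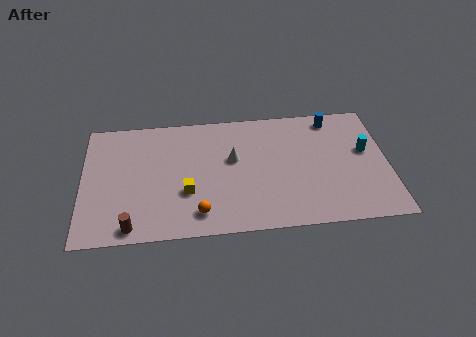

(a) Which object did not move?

the brown cylinder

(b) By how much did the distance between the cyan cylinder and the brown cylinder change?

+0.9

They were about 11.8 units apart before and 12.7 after — 0.9 units further apart.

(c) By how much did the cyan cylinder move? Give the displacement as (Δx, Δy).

(0.3, 2.4)

From the two frames, the cyan cylinder sits at roughly (14.2, 2.6) before and (14.5, 5.0) after.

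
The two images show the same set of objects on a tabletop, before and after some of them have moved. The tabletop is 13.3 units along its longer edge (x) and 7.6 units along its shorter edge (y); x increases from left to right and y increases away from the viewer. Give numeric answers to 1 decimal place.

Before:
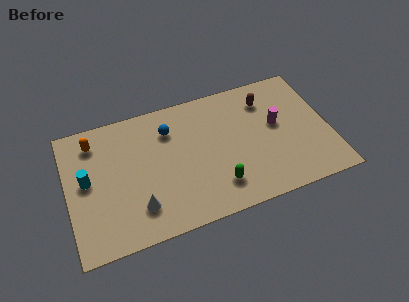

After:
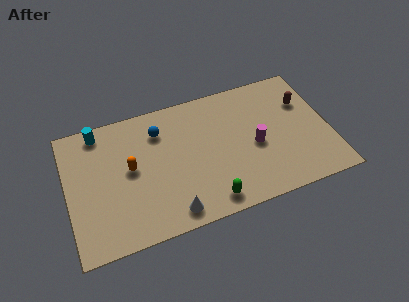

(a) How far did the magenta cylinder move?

1.5

From (10.7, 4.3) to (9.5, 3.4), the magenta cylinder covered √(1.2² + 0.9²) ≈ 1.5 units.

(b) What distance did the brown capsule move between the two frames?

2.0

From (10.3, 5.9) to (12.2, 5.2), the brown capsule covered √(1.9² + 0.7²) ≈ 2.0 units.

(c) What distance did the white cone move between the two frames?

1.8

The white cone moved from about (3.4, 1.8) to (5.0, 1.0), a distance of √(1.6² + 0.8²) ≈ 1.8.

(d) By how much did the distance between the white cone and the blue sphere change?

+0.5

The distance was about 4.3 in the first image and 4.8 in the second, so they moved 0.5 units further apart.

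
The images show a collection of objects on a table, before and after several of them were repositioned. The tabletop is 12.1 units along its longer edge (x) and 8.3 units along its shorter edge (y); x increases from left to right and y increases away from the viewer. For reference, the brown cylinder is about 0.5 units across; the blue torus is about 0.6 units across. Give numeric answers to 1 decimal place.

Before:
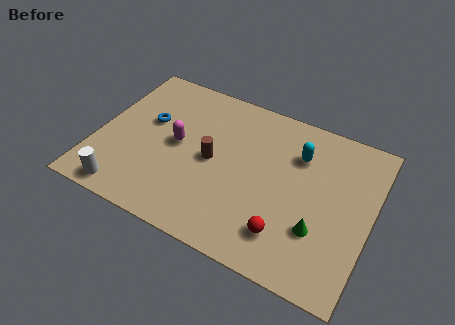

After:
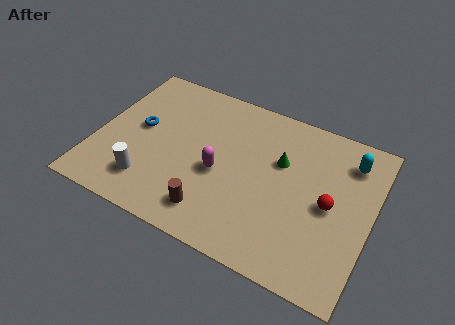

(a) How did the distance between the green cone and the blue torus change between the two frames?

-2.0

They were about 8.3 units apart before and 6.3 after — 2.0 units closer together.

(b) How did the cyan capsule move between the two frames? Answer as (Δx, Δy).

(2.2, 0.6)

The cyan capsule started near (8.7, 6.0) and ended near (10.9, 6.6).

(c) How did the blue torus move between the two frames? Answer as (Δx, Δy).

(-0.3, -0.5)

From the two frames, the blue torus sits at roughly (2.1, 5.0) before and (1.8, 4.5) after.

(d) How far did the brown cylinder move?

2.6

The brown cylinder was near (5.1, 4.1) before and (5.5, 1.5) after, so it travelled √(0.4² + 2.6²) ≈ 2.6 units.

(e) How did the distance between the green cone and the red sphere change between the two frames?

+1.1

Before: roughly 1.5 units apart; after: 2.6. That's 1.1 units further apart.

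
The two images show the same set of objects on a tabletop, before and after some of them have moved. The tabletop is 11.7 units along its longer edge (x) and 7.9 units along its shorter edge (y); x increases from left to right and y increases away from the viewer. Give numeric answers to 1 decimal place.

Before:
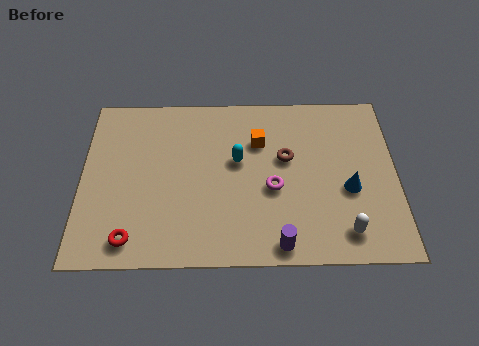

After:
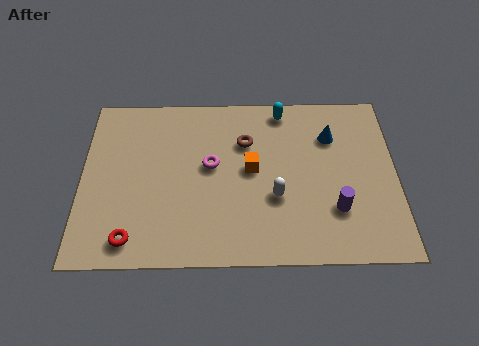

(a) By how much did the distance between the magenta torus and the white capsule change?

-0.5

Before: roughly 3.3 units apart; after: 2.8. That's 0.5 units closer together.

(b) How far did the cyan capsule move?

2.9

From (5.8, 4.6) to (7.5, 7.0), the cyan capsule covered √(1.7² + 2.4²) ≈ 2.9 units.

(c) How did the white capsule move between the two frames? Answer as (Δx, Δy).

(-2.5, 1.6)

The white capsule was at about (9.7, 1.3) and moved to about (7.2, 2.9).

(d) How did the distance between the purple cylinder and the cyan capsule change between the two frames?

+1.0

Before: roughly 4.1 units apart; after: 5.1. That's 1.0 units further apart.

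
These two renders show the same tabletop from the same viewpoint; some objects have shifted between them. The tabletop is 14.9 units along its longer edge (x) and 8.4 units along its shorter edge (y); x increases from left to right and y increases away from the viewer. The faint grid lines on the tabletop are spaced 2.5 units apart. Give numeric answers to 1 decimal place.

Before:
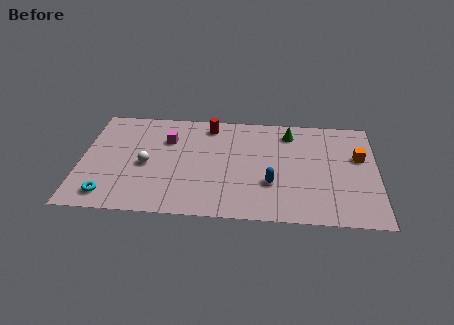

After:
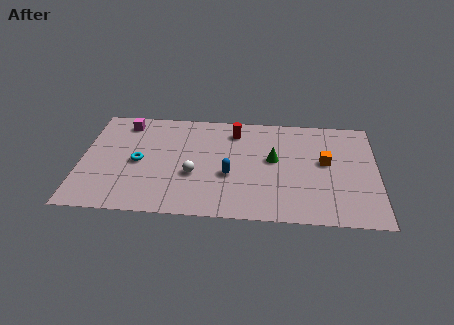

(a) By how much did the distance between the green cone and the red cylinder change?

-1.2

Before: roughly 4.1 units apart; after: 2.9. That's 1.2 units closer together.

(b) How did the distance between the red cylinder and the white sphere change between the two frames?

-0.5

They were about 4.6 units apart before and 4.1 after — 0.5 units closer together.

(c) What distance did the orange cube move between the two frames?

1.8

The orange cube was near (14.0, 5.2) before and (12.3, 4.7) after, so it travelled √(1.7² + 0.5²) ≈ 1.8 units.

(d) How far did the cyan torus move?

3.0

From (1.5, 1.3) to (2.9, 4.0), the cyan torus covered √(1.4² + 2.7²) ≈ 3.0 units.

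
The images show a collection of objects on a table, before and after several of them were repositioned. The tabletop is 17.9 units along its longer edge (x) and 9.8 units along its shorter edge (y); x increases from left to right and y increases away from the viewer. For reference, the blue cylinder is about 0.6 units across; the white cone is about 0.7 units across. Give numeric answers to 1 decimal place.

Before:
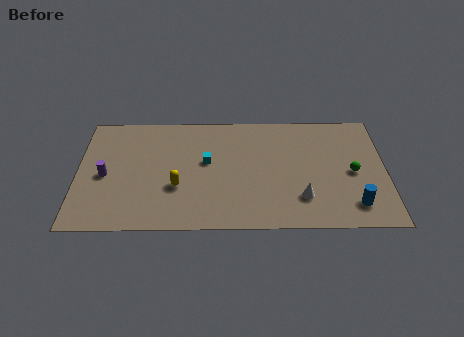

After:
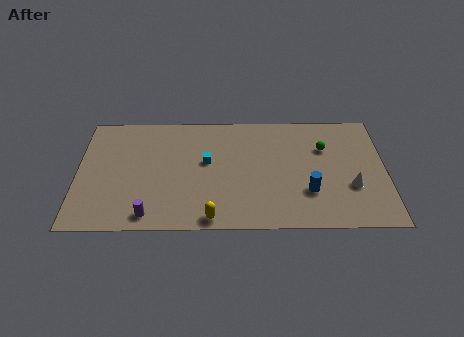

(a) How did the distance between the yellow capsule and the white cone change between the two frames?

+1.2

Before: roughly 7.3 units apart; after: 8.5. That's 1.2 units further apart.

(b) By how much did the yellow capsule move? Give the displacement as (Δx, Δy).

(2.0, -2.6)

The yellow capsule started near (5.8, 3.5) and ended near (7.8, 0.9).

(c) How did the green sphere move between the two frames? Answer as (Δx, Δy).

(-1.6, 2.1)

The green sphere was at about (16.0, 4.6) and moved to about (14.4, 6.7).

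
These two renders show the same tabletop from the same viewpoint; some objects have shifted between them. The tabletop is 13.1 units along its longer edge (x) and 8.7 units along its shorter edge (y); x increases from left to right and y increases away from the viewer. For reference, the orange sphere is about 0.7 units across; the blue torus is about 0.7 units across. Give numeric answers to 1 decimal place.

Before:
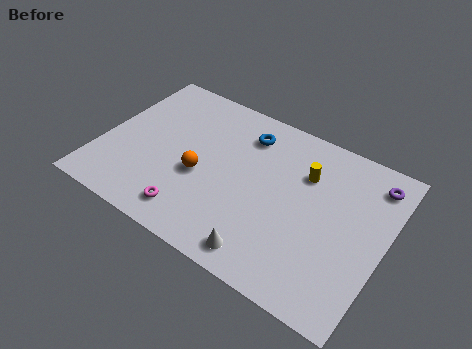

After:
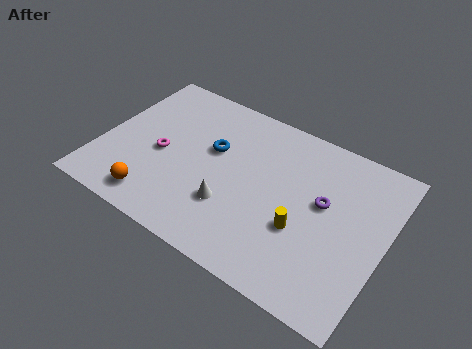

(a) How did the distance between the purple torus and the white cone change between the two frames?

-2.8

The distance was about 7.3 in the first image and 4.5 in the second, so they moved 2.8 units closer together.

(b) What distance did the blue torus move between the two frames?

2.1

The blue torus was near (6.3, 6.9) before and (5.0, 5.3) after, so it travelled √(1.3² + 1.6²) ≈ 2.1 units.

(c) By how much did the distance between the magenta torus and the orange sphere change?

+0.4

Before: roughly 2.2 units apart; after: 2.6. That's 0.4 units further apart.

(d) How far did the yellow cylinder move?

2.9

The yellow cylinder was near (9.2, 6.1) before and (9.5, 3.2) after, so it travelled √(0.3² + 2.9²) ≈ 2.9 units.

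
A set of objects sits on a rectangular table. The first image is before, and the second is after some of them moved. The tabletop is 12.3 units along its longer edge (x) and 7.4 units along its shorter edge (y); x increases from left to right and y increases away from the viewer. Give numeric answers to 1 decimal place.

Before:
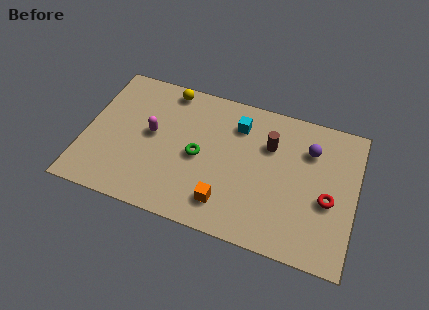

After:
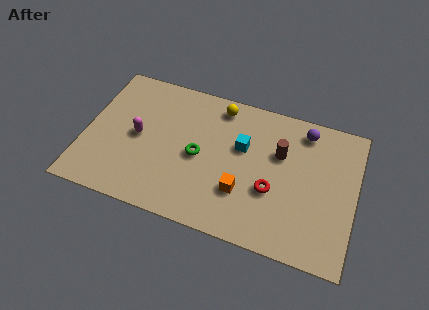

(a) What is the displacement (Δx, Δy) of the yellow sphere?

(2.4, -0.2)

From the two frames, the yellow sphere sits at roughly (3.5, 6.6) before and (5.9, 6.4) after.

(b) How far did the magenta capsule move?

0.7

From (3.0, 4.0) to (2.4, 3.7), the magenta capsule covered √(0.6² + 0.3²) ≈ 0.7 units.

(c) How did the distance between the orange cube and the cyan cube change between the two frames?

-1.9

They were about 4.2 units apart before and 2.3 after — 1.9 units closer together.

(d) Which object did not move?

the green torus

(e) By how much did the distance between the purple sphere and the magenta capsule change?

+0.6

Before: roughly 7.2 units apart; after: 7.8. That's 0.6 units further apart.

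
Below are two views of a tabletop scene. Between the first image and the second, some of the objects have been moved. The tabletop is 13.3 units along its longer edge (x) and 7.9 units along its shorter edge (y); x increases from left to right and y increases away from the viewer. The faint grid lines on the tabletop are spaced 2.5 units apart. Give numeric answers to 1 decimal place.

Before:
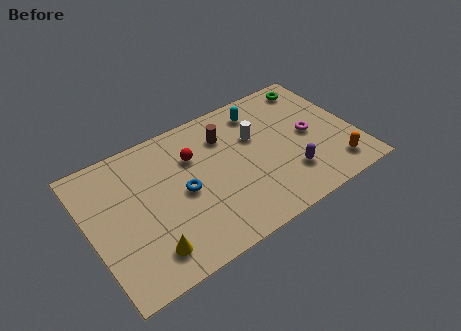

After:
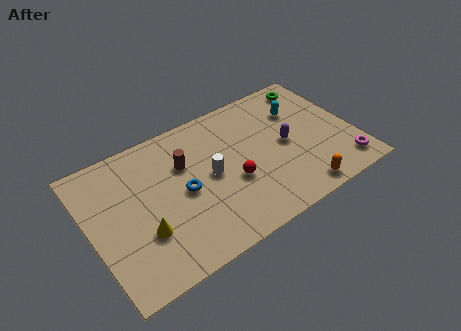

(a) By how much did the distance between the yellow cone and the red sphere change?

-0.3

Before: roughly 4.9 units apart; after: 4.6. That's 0.3 units closer together.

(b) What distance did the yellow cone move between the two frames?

1.1

From (2.5, 1.5) to (2.4, 2.6), the yellow cone covered √(0.1² + 1.1²) ≈ 1.1 units.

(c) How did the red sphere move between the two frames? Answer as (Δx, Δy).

(1.6, -2.4)

The red sphere was at about (5.4, 5.5) and moved to about (7.0, 3.1).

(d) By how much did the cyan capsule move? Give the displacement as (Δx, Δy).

(1.9, -0.9)

The cyan capsule was at about (9.0, 6.5) and moved to about (10.9, 5.6).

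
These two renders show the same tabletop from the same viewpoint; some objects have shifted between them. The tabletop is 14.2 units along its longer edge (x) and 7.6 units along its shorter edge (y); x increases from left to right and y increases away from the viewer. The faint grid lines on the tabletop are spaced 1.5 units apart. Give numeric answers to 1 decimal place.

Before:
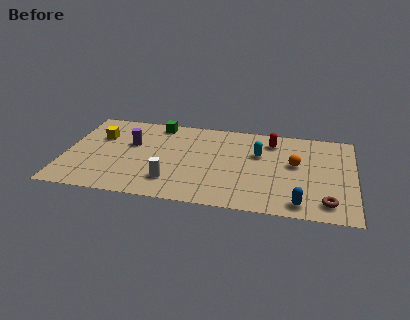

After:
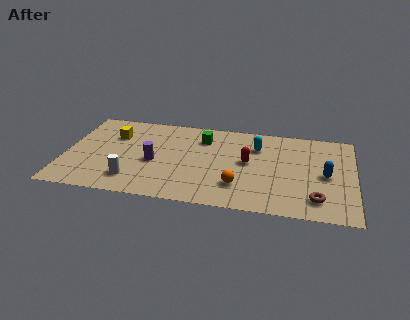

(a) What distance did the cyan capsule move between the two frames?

0.6

The cyan capsule was near (9.5, 4.9) before and (9.4, 5.5) after, so it travelled √(0.1² + 0.6²) ≈ 0.6 units.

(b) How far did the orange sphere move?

3.5

From (11.3, 4.3) to (8.6, 2.0), the orange sphere covered √(2.7² + 2.3²) ≈ 3.5 units.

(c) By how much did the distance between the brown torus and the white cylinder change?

+1.4

They were about 7.6 units apart before and 9.0 after — 1.4 units further apart.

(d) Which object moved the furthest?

the orange sphere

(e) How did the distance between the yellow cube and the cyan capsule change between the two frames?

-0.8

Before: roughly 7.9 units apart; after: 7.1. That's 0.8 units closer together.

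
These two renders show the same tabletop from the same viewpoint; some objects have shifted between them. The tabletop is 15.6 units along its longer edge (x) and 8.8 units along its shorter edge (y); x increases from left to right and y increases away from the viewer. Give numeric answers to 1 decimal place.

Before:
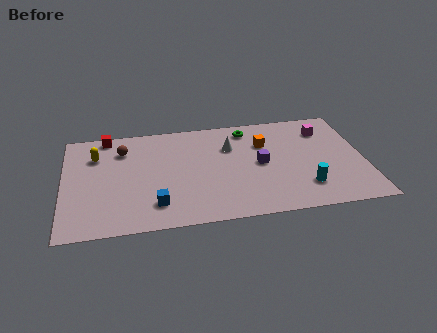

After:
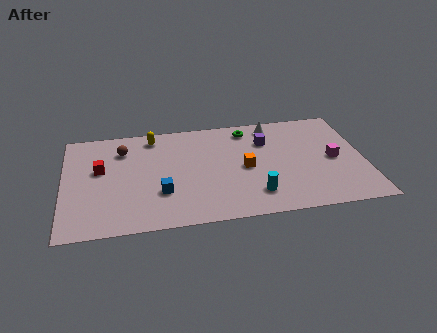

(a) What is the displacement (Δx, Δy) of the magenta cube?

(0.3, -2.6)

The magenta cube was at about (13.7, 6.8) and moved to about (14.0, 4.2).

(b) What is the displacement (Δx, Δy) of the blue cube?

(0.3, 0.9)

The blue cube was at about (4.7, 1.9) and moved to about (5.0, 2.8).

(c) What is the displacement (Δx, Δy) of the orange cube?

(-1.1, -1.9)

From the two frames, the orange cube sits at roughly (10.5, 6.1) before and (9.4, 4.2) after.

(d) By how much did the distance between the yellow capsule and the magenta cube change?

-2.1

They were about 12.0 units apart before and 9.9 after — 2.1 units closer together.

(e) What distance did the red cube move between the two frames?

2.8

The red cube was near (2.3, 8.0) before and (1.9, 5.2) after, so it travelled √(0.4² + 2.8²) ≈ 2.8 units.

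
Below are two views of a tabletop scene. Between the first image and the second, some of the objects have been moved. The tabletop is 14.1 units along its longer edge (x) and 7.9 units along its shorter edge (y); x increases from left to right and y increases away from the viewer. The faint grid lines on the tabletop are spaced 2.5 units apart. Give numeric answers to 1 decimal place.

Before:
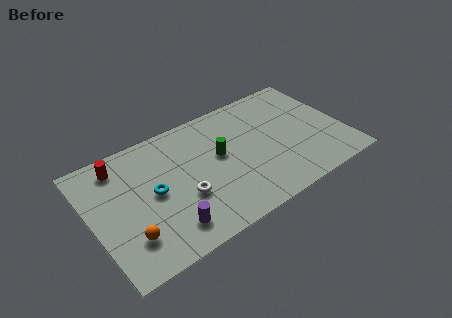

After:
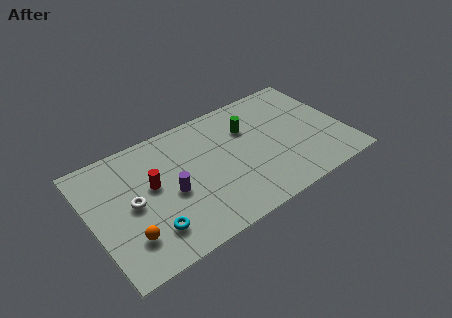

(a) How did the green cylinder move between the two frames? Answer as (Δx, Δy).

(1.8, 1.0)

From the two frames, the green cylinder sits at roughly (7.2, 4.5) before and (9.0, 5.5) after.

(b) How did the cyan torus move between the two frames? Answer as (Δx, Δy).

(-0.5, -2.2)

The cyan torus was at about (3.4, 4.0) and moved to about (2.9, 1.8).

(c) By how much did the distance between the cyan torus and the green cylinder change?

+3.3

The distance was about 3.8 in the first image and 7.1 in the second, so they moved 3.3 units further apart.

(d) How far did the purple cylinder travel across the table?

2.1

The purple cylinder was near (3.8, 1.5) before and (4.3, 3.5) after, so it travelled √(0.5² + 2.0²) ≈ 2.1 units.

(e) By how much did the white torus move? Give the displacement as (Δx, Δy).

(-2.7, 1.0)

The white torus started near (4.9, 2.9) and ended near (2.2, 3.9).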